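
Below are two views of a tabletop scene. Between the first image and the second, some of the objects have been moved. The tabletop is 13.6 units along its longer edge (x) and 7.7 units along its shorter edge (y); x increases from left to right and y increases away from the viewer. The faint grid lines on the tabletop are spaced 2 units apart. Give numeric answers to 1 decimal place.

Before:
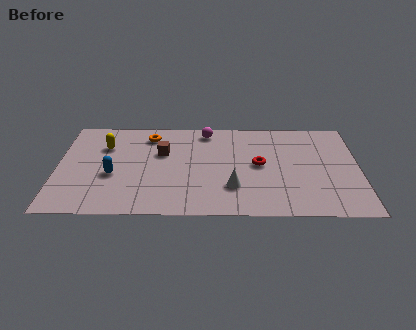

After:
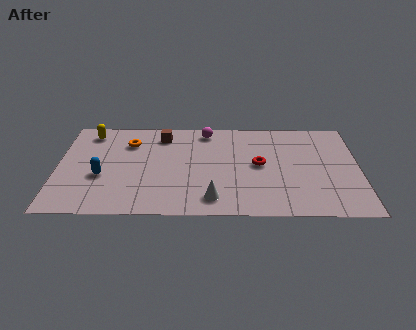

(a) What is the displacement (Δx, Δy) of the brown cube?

(0.0, 1.4)

The brown cube was at about (4.7, 4.9) and moved to about (4.7, 6.3).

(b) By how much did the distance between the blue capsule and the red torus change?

+0.5

They were about 6.7 units apart before and 7.2 after — 0.5 units further apart.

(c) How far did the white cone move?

1.3

The white cone was near (7.9, 2.2) before and (7.0, 1.3) after, so it travelled √(0.9² + 0.9²) ≈ 1.3 units.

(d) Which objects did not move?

the red torus and the magenta sphere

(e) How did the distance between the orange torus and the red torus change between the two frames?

+0.6

The distance was about 5.5 in the first image and 6.1 in the second, so they moved 0.6 units further apart.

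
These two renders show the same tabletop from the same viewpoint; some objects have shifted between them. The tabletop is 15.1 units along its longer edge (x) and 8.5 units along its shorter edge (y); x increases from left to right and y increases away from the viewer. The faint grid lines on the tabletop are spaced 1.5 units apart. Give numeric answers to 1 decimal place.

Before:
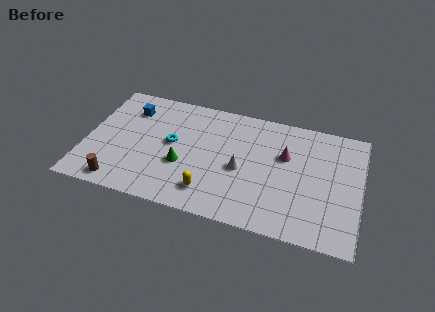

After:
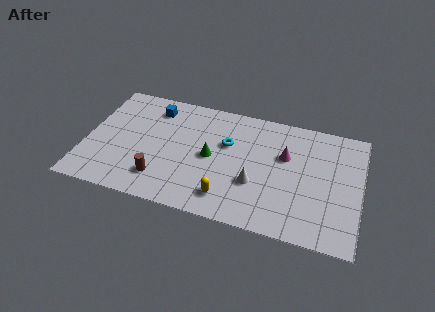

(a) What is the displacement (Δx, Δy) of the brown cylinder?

(2.2, 0.9)

The brown cylinder was at about (2.1, 1.0) and moved to about (4.3, 1.9).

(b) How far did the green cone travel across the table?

1.8

The green cone moved from about (5.4, 3.2) to (6.9, 4.2), a distance of √(1.5² + 1.0²) ≈ 1.8.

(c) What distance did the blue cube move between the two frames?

1.4

The blue cube moved from about (2.2, 6.5) to (3.5, 6.9), a distance of √(1.3² + 0.4²) ≈ 1.4.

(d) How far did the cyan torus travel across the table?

3.1

From (4.7, 4.6) to (7.7, 5.4), the cyan torus covered √(3.0² + 0.8²) ≈ 3.1 units.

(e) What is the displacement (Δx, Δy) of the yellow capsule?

(1.0, -0.1)

The yellow capsule started near (7.0, 1.7) and ended near (8.0, 1.6).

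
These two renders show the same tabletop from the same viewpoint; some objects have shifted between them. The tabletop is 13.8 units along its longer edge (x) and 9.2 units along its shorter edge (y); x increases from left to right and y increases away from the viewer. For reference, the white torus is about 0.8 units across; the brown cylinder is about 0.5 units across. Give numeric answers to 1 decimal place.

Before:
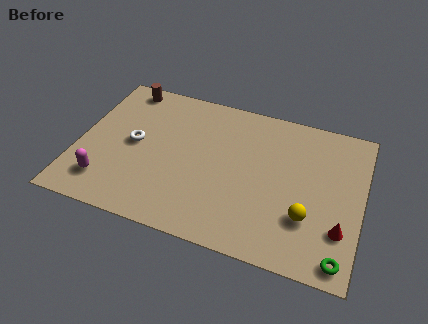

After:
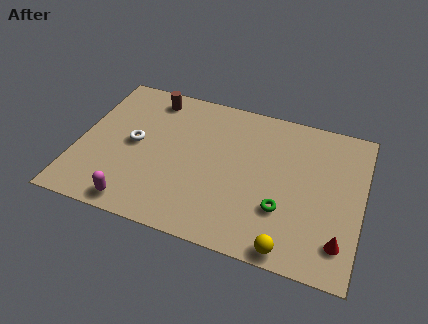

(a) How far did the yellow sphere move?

2.1

The yellow sphere moved from about (11.3, 2.8) to (10.6, 0.8), a distance of √(0.7² + 2.0²) ≈ 2.1.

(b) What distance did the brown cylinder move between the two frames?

1.4

The brown cylinder was near (1.8, 8.2) before and (3.2, 7.9) after, so it travelled √(1.4² + 0.3²) ≈ 1.4 units.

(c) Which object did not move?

the white torus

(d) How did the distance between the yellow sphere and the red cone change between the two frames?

+0.9

They were about 1.6 units apart before and 2.5 after — 0.9 units further apart.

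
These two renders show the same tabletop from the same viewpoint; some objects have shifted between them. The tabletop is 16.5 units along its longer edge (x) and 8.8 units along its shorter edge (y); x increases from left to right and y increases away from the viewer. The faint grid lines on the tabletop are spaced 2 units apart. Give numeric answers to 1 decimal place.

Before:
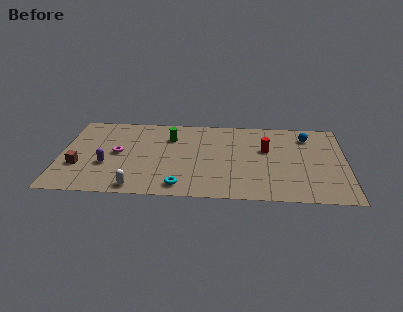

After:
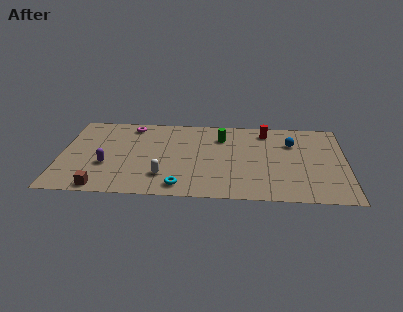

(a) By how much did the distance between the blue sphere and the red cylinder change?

-1.0

They were about 2.9 units apart before and 1.9 after — 1.0 units closer together.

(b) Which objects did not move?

the cyan torus and the purple capsule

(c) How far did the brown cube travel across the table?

2.6

The brown cube moved from about (1.1, 3.0) to (2.5, 0.8), a distance of √(1.4² + 2.2²) ≈ 2.6.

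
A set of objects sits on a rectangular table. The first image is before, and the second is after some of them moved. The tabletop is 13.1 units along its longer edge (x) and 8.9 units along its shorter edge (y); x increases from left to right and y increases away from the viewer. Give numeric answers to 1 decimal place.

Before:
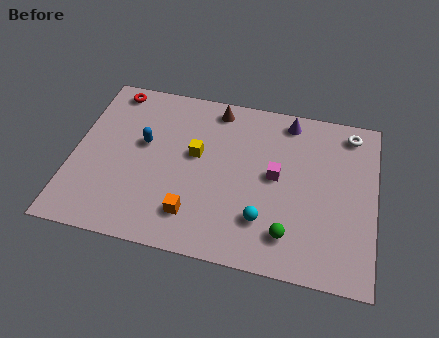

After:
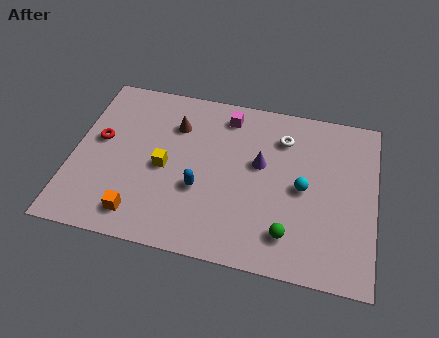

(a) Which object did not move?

the green sphere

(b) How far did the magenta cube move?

3.6

From (8.8, 4.7) to (6.5, 7.5), the magenta cube covered √(2.3² + 2.8²) ≈ 3.6 units.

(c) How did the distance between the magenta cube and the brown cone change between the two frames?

-1.8

Before: roughly 4.2 units apart; after: 2.4. That's 1.8 units closer together.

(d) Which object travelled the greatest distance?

the magenta cube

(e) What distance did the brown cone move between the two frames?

2.1

The brown cone moved from about (6.0, 7.8) to (4.3, 6.5), a distance of √(1.7² + 1.3²) ≈ 2.1.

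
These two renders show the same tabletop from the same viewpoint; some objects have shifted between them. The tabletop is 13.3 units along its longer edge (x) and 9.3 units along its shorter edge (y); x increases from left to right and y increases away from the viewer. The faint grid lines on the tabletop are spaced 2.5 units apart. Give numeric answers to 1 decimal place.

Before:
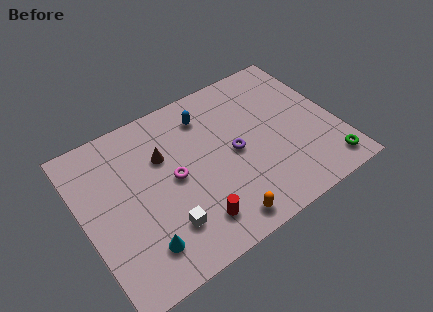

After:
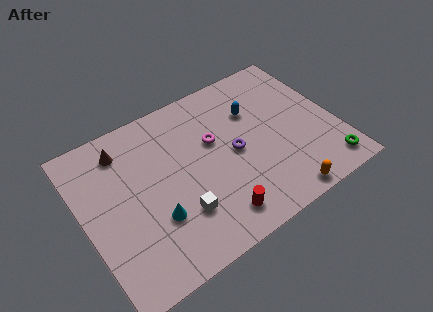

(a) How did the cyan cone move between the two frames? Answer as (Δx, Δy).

(0.9, 1.1)

The cyan cone was at about (2.5, 1.9) and moved to about (3.4, 3.0).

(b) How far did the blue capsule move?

2.6

From (6.9, 7.4) to (9.3, 6.4), the blue capsule covered √(2.4² + 1.0²) ≈ 2.6 units.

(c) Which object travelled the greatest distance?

the orange capsule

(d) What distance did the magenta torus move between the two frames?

2.5

The magenta torus moved from about (4.7, 4.7) to (7.0, 5.7), a distance of √(2.3² + 1.0²) ≈ 2.5.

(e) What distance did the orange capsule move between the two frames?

3.2

The orange capsule was near (6.5, 1.1) before and (9.7, 0.8) after, so it travelled √(3.2² + 0.3²) ≈ 3.2 units.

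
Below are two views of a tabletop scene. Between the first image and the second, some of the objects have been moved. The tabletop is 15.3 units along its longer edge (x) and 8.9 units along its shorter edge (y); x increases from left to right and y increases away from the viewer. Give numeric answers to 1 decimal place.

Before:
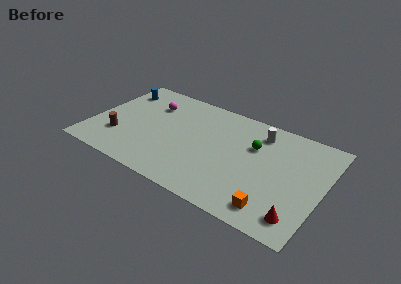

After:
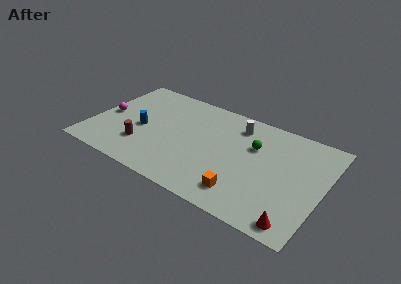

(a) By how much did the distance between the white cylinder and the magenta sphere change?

+1.6

The distance was about 7.3 in the first image and 8.9 in the second, so they moved 1.6 units further apart.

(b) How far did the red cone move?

0.5

The red cone moved from about (14.1, 1.5) to (14.0, 1.0), a distance of √(0.1² + 0.5²) ≈ 0.5.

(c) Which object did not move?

the green sphere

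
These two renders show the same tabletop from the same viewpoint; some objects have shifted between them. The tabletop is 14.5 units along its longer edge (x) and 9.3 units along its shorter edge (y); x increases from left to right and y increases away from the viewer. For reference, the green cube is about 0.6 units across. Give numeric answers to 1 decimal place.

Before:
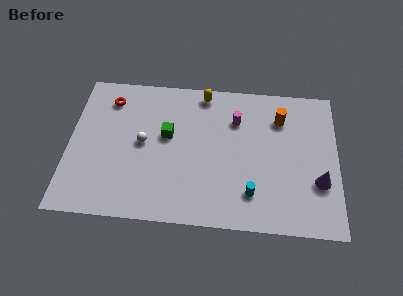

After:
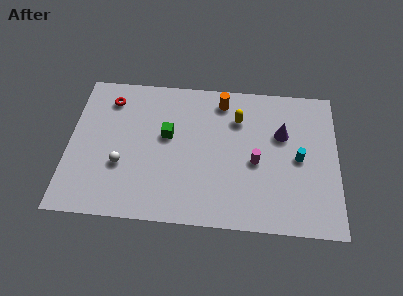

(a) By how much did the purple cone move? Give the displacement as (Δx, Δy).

(-2.0, 2.9)

From the two frames, the purple cone sits at roughly (13.5, 3.1) before and (11.5, 6.0) after.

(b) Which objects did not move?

the green cube and the red torus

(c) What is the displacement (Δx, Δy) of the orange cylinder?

(-3.2, 0.9)

The orange cylinder started near (11.4, 7.0) and ended near (8.2, 7.9).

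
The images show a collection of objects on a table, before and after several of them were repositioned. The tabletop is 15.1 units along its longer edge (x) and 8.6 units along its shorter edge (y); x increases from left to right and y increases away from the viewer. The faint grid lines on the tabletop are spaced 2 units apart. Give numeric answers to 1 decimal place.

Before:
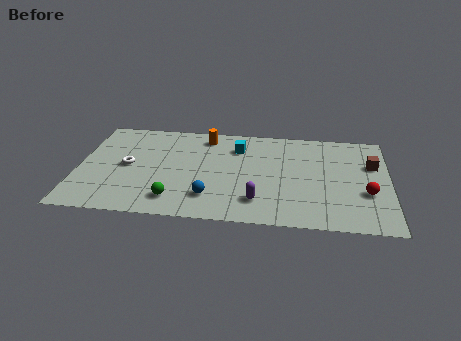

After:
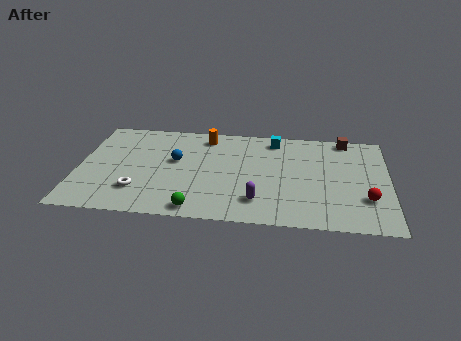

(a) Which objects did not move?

the orange cylinder and the purple capsule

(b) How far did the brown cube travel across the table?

2.6

The brown cube moved from about (14.3, 5.6) to (13.0, 7.8), a distance of √(1.3² + 2.2²) ≈ 2.6.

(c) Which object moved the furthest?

the blue sphere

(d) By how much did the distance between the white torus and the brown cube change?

-0.5

They were about 12.0 units apart before and 11.5 after — 0.5 units closer together.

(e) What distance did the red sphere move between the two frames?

0.5

The red sphere was near (14.0, 3.1) before and (14.0, 2.6) after, so it travelled √(0.0² + 0.5²) ≈ 0.5 units.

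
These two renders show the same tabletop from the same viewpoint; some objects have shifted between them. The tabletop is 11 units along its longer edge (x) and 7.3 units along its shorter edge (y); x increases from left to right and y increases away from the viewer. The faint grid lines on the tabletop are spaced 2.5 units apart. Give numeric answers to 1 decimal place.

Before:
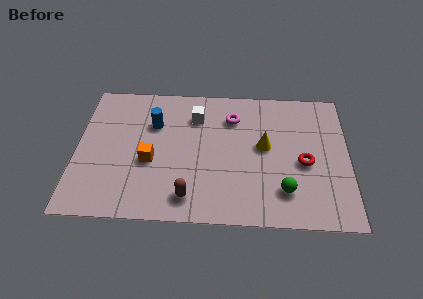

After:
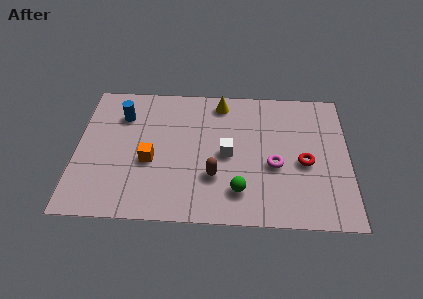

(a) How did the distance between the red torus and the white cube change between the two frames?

-1.9

They were about 5.0 units apart before and 3.1 after — 1.9 units closer together.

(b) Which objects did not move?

the orange cube and the red torus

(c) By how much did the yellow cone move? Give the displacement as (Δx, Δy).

(-1.8, 2.3)

From the two frames, the yellow cone sits at roughly (7.6, 4.0) before and (5.8, 6.3) after.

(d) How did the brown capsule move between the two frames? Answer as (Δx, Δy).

(1.0, 1.1)

The brown capsule was at about (4.6, 1.2) and moved to about (5.6, 2.3).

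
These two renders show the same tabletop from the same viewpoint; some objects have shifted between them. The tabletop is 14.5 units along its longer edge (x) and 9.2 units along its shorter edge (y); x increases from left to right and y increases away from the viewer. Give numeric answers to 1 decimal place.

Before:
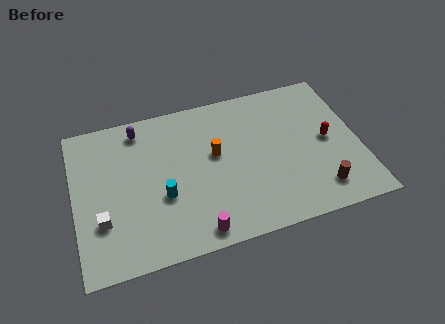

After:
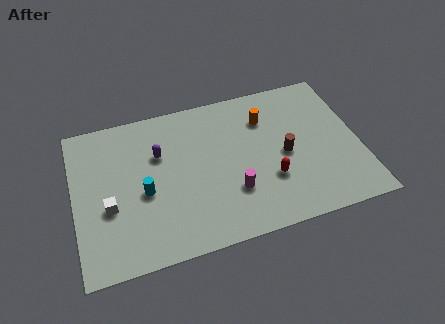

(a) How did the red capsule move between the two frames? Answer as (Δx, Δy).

(-3.1, -1.6)

The red capsule was at about (12.9, 4.6) and moved to about (9.8, 3.0).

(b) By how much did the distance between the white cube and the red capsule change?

-3.6

Before: roughly 11.7 units apart; after: 8.1. That's 3.6 units closer together.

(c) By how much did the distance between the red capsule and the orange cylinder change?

-1.9

The distance was about 5.7 in the first image and 3.8 in the second, so they moved 1.9 units closer together.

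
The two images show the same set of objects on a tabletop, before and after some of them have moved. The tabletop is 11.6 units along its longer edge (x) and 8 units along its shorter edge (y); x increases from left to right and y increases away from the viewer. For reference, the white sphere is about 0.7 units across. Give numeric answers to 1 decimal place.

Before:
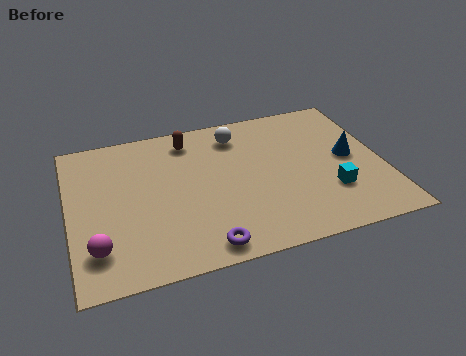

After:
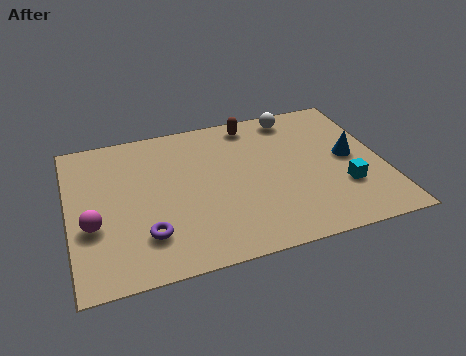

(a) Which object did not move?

the blue cone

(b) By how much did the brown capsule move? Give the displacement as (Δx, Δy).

(2.4, 0.3)

The brown capsule was at about (4.6, 6.7) and moved to about (7.0, 7.0).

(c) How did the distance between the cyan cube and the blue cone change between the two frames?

-0.3

Before: roughly 1.9 units apart; after: 1.6. That's 0.3 units closer together.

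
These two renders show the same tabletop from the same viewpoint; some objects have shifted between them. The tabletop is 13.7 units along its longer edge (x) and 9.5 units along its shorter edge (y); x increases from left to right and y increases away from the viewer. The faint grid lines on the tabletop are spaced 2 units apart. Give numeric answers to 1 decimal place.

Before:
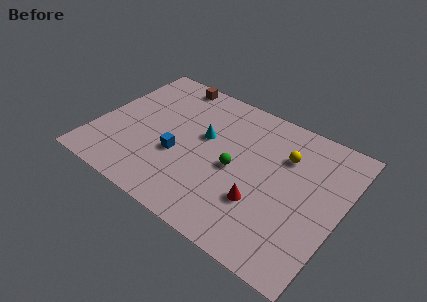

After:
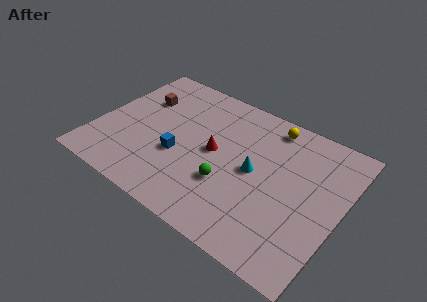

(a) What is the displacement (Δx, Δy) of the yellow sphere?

(-1.1, 1.6)

The yellow sphere started near (10.3, 6.7) and ended near (9.2, 8.3).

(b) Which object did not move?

the blue cube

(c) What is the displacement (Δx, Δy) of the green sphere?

(-0.2, -1.2)

The green sphere was at about (7.9, 4.4) and moved to about (7.7, 3.2).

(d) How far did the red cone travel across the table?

3.6

The red cone was near (9.6, 3.0) before and (6.6, 4.9) after, so it travelled √(3.0² + 1.9²) ≈ 3.6 units.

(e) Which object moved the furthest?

the red cone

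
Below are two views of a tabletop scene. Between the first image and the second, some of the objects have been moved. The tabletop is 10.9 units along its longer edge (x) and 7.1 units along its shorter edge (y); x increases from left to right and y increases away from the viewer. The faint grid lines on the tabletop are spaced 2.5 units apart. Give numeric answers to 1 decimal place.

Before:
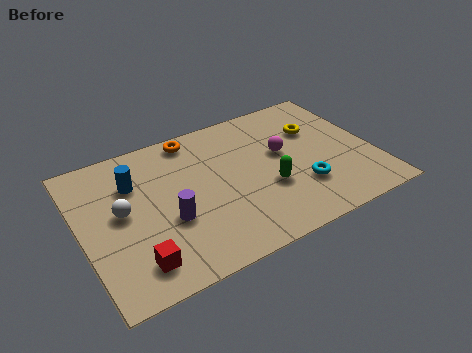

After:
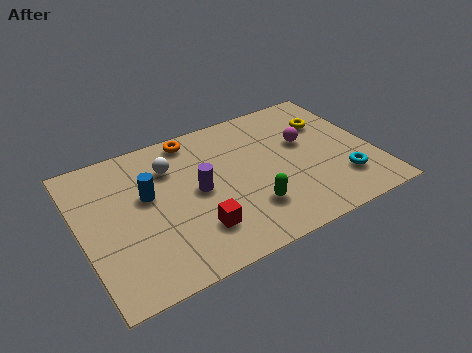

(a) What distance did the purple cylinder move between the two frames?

1.5

The purple cylinder moved from about (3.1, 2.7) to (4.3, 3.6), a distance of √(1.2² + 0.9²) ≈ 1.5.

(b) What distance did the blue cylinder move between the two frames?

0.9

The blue cylinder moved from about (2.1, 5.0) to (2.5, 4.2), a distance of √(0.4² + 0.8²) ≈ 0.9.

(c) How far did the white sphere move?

2.4

From (1.5, 3.8) to (3.5, 5.2), the white sphere covered √(2.0² + 1.4²) ≈ 2.4 units.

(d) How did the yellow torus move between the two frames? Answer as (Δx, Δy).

(0.5, 0.2)

The yellow torus was at about (9.0, 4.8) and moved to about (9.5, 5.0).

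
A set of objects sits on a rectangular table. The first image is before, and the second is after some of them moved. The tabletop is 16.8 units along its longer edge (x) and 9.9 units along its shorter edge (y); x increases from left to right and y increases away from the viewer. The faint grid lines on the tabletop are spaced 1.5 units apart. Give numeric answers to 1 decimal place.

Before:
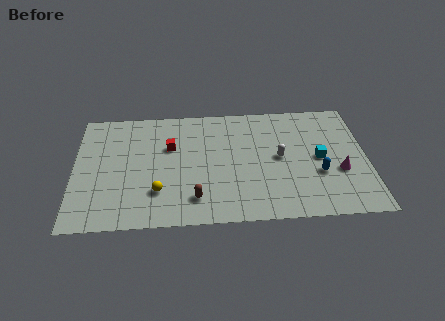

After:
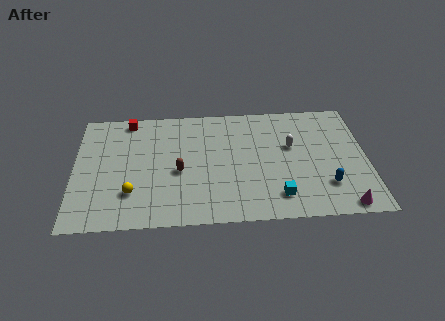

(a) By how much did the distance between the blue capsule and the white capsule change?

+1.2

They were about 2.7 units apart before and 3.9 after — 1.2 units further apart.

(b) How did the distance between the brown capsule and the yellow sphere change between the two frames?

+0.9

They were about 2.2 units apart before and 3.1 after — 0.9 units further apart.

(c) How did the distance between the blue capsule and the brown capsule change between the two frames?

+1.3

The distance was about 7.3 in the first image and 8.6 in the second, so they moved 1.3 units further apart.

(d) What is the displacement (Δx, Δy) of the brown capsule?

(-0.9, 2.3)

From the two frames, the brown capsule sits at roughly (6.9, 2.0) before and (6.0, 4.3) after.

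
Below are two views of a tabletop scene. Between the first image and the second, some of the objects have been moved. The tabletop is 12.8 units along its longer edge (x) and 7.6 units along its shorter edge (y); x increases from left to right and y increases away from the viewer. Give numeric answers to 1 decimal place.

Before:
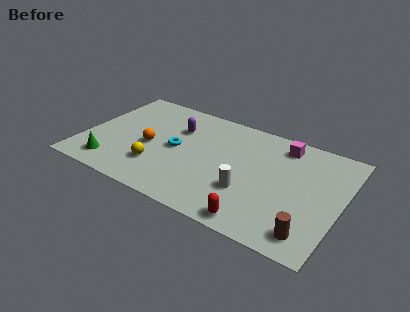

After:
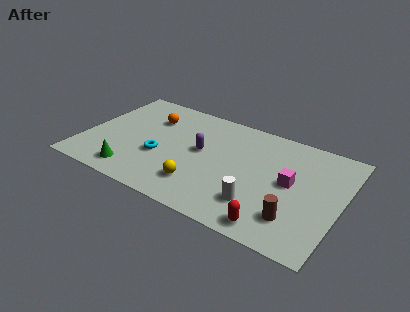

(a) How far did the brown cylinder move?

1.0

The brown cylinder was near (11.6, 1.2) before and (10.8, 1.8) after, so it travelled √(0.8² + 0.6²) ≈ 1.0 units.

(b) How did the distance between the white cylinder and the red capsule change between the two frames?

-0.5

They were about 1.8 units apart before and 1.3 after — 0.5 units closer together.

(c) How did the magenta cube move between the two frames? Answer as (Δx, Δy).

(0.7, -2.4)

The magenta cube started near (9.6, 6.4) and ended near (10.3, 4.0).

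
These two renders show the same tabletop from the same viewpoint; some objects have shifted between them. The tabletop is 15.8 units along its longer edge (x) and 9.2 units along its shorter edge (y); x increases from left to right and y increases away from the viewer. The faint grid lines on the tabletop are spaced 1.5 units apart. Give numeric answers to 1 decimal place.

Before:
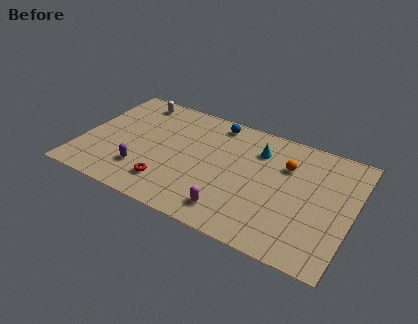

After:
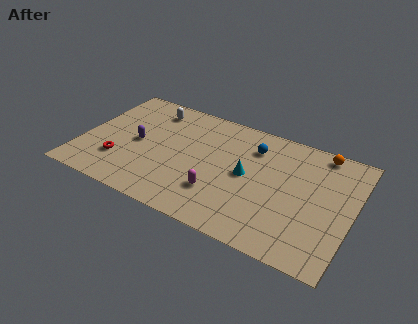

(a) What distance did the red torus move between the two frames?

3.1

From (5.4, 2.0) to (2.4, 2.6), the red torus covered √(3.0² + 0.6²) ≈ 3.1 units.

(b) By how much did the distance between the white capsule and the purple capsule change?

-2.6

The distance was about 5.7 in the first image and 3.1 in the second, so they moved 2.6 units closer together.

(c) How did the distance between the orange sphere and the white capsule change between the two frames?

+0.6

Before: roughly 9.4 units apart; after: 10.0. That's 0.6 units further apart.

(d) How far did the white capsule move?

1.2

The white capsule moved from about (2.5, 8.0) to (3.6, 7.6), a distance of √(1.1² + 0.4²) ≈ 1.2.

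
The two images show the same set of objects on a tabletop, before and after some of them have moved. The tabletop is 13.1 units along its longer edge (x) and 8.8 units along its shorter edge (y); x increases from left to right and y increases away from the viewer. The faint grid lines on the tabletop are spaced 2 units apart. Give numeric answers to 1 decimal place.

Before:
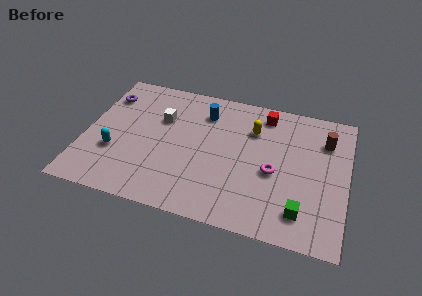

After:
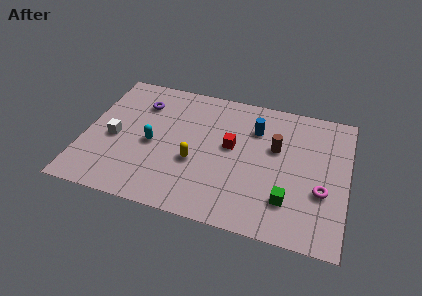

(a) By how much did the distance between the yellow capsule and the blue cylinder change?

+1.6

They were about 2.5 units apart before and 4.1 after — 1.6 units further apart.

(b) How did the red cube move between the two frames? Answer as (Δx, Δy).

(-1.5, -2.6)

From the two frames, the red cube sits at roughly (8.8, 7.5) before and (7.3, 4.9) after.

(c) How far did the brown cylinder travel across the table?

2.6

From (11.9, 6.5) to (9.5, 5.4), the brown cylinder covered √(2.4² + 1.1²) ≈ 2.6 units.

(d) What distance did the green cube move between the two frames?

0.9

The green cube moved from about (11.0, 1.7) to (10.3, 2.2), a distance of √(0.7² + 0.5²) ≈ 0.9.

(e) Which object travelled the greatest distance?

the yellow capsule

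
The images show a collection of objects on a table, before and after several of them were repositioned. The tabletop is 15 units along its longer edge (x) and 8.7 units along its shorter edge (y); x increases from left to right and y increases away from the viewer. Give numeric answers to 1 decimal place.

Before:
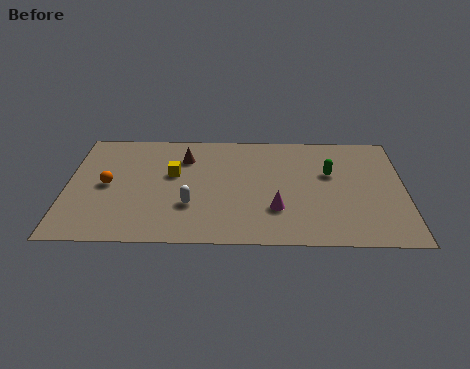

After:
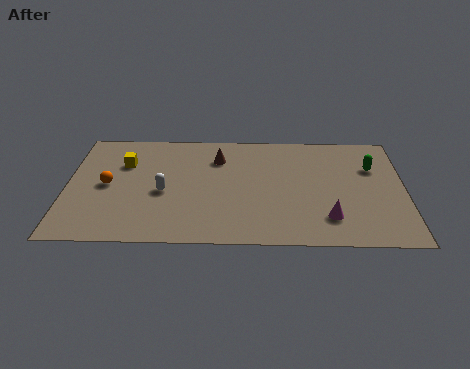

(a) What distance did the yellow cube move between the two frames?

2.3

From (4.7, 5.2) to (2.5, 6.0), the yellow cube covered √(2.2² + 0.8²) ≈ 2.3 units.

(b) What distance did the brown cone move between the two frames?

1.5

The brown cone moved from about (5.2, 6.5) to (6.7, 6.5), a distance of √(1.5² + 0.0²) ≈ 1.5.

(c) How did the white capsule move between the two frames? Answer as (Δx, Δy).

(-1.2, 1.0)

The white capsule was at about (5.5, 2.8) and moved to about (4.3, 3.8).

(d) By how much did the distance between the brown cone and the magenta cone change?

+1.0

Before: roughly 5.7 units apart; after: 6.7. That's 1.0 units further apart.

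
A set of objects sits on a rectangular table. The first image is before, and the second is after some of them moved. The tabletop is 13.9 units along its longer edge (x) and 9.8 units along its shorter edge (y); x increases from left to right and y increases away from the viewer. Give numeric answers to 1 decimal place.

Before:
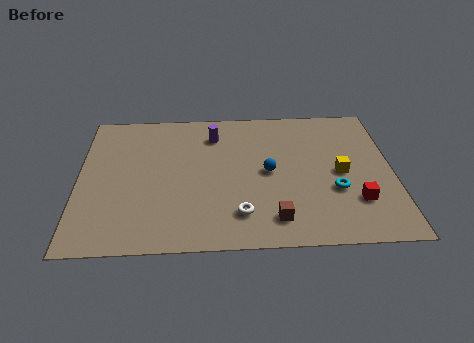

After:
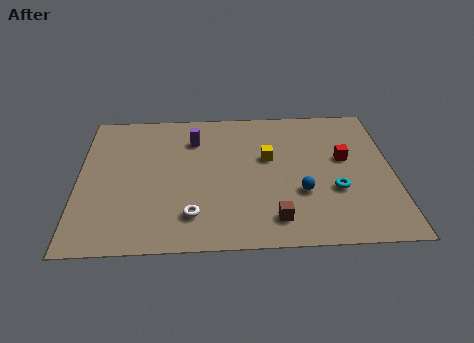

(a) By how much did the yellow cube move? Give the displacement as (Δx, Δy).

(-3.2, 1.2)

The yellow cube started near (11.6, 4.7) and ended near (8.4, 5.9).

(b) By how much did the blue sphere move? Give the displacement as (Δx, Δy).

(1.4, -1.5)

From the two frames, the blue sphere sits at roughly (8.4, 4.9) before and (9.8, 3.4) after.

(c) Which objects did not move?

the brown cube and the cyan torus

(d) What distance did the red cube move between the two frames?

3.0

The red cube moved from about (12.2, 2.7) to (11.8, 5.7), a distance of √(0.4² + 3.0²) ≈ 3.0.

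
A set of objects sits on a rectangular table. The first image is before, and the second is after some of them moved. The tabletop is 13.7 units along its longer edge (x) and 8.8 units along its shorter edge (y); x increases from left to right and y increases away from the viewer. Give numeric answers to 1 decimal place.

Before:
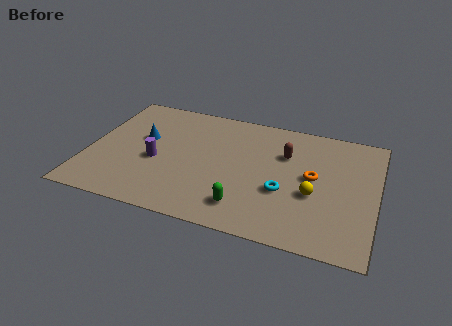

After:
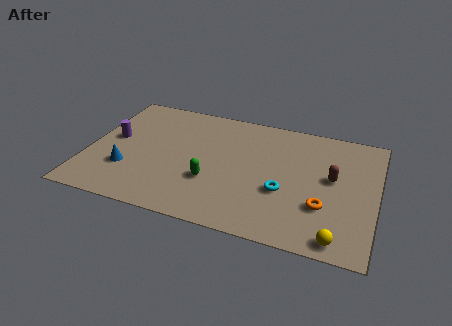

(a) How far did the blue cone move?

2.5

The blue cone moved from about (2.5, 5.2) to (2.0, 2.7), a distance of √(0.5² + 2.5²) ≈ 2.5.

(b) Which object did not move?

the cyan torus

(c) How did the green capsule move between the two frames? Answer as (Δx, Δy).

(-1.7, 1.3)

The green capsule was at about (7.7, 1.7) and moved to about (6.0, 3.0).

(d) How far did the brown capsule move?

2.5

The brown capsule was near (9.3, 6.0) before and (11.6, 4.9) after, so it travelled √(2.3² + 1.1²) ≈ 2.5 units.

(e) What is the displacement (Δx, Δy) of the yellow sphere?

(1.3, -2.6)

From the two frames, the yellow sphere sits at roughly (10.8, 3.5) before and (12.1, 0.9) after.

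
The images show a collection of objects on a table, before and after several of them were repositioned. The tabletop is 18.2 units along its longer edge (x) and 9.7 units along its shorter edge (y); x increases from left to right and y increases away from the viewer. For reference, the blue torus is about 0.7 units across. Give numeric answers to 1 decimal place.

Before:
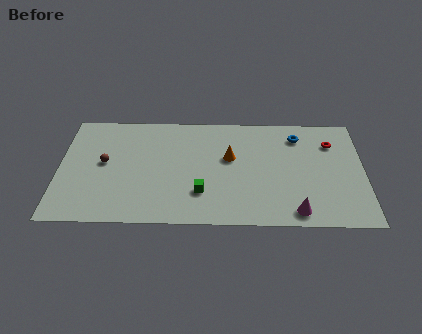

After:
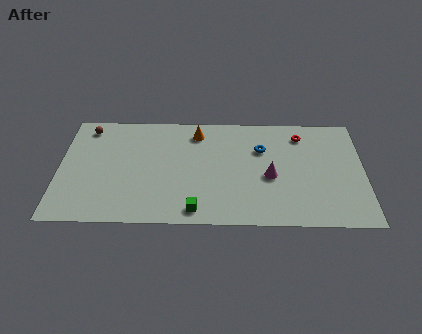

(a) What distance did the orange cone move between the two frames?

3.0

The orange cone moved from about (10.2, 5.8) to (8.2, 8.0), a distance of √(2.0² + 2.2²) ≈ 3.0.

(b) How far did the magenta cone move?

3.4

From (14.1, 1.2) to (12.6, 4.2), the magenta cone covered √(1.5² + 3.0²) ≈ 3.4 units.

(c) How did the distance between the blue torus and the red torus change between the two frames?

+0.6

They were about 2.1 units apart before and 2.7 after — 0.6 units further apart.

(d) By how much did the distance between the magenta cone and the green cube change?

-0.5

Before: roughly 5.8 units apart; after: 5.3. That's 0.5 units closer together.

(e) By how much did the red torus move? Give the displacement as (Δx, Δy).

(-1.8, 0.7)

The red torus was at about (16.3, 7.2) and moved to about (14.5, 7.9).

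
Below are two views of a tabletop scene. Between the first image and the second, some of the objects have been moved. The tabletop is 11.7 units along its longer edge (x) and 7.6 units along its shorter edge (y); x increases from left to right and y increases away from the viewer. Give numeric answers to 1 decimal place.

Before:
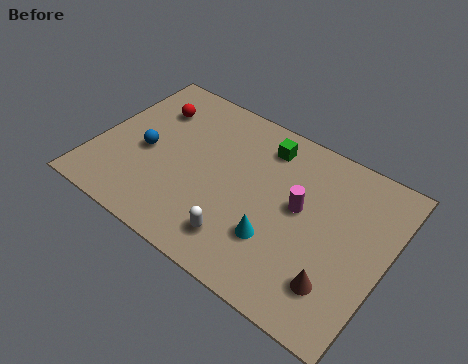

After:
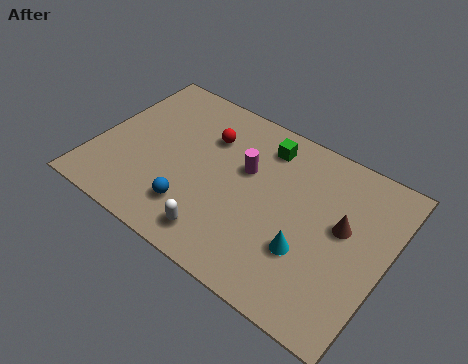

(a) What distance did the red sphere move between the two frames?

2.4

The red sphere moved from about (1.8, 5.6) to (4.2, 5.4), a distance of √(2.4² + 0.2²) ≈ 2.4.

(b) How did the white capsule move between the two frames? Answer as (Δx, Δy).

(-0.8, -0.3)

From the two frames, the white capsule sits at roughly (6.3, 1.5) before and (5.5, 1.2) after.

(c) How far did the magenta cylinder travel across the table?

2.4

From (8.2, 4.2) to (5.9, 4.7), the magenta cylinder covered √(2.3² + 0.5²) ≈ 2.4 units.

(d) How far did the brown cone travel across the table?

2.5

The brown cone was near (10.1, 1.8) before and (9.9, 4.3) after, so it travelled √(0.2² + 2.5²) ≈ 2.5 units.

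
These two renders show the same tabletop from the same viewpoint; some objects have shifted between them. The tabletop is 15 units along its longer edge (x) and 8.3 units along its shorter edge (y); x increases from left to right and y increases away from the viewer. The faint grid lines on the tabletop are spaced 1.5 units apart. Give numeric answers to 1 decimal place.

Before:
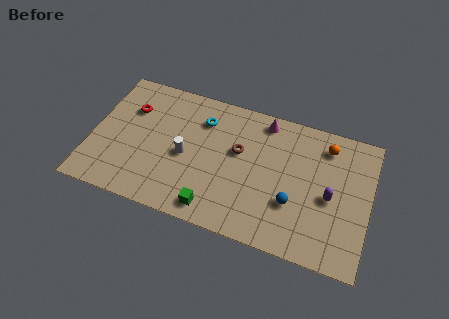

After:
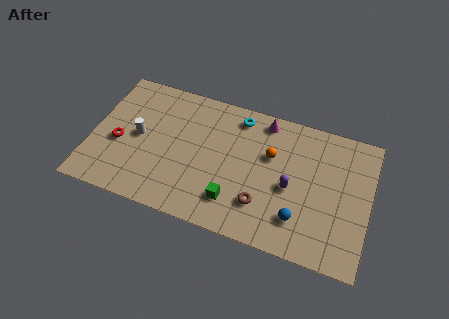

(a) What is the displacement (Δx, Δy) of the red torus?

(-0.4, -2.3)

From the two frames, the red torus sits at roughly (1.9, 5.8) before and (1.5, 3.5) after.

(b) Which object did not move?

the magenta cone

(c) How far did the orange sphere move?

3.3

The orange sphere moved from about (12.5, 6.8) to (9.6, 5.3), a distance of √(2.9² + 1.5²) ≈ 3.3.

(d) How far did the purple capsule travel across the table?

2.1

The purple capsule moved from about (12.9, 3.8) to (10.8, 3.7), a distance of √(2.1² + 0.1²) ≈ 2.1.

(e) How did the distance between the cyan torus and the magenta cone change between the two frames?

-2.0

Before: roughly 3.4 units apart; after: 1.4. That's 2.0 units closer together.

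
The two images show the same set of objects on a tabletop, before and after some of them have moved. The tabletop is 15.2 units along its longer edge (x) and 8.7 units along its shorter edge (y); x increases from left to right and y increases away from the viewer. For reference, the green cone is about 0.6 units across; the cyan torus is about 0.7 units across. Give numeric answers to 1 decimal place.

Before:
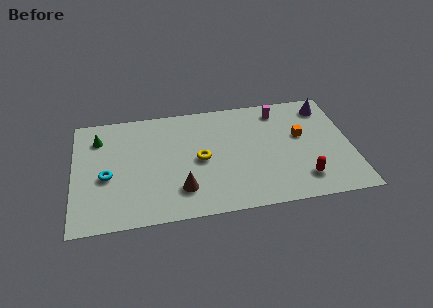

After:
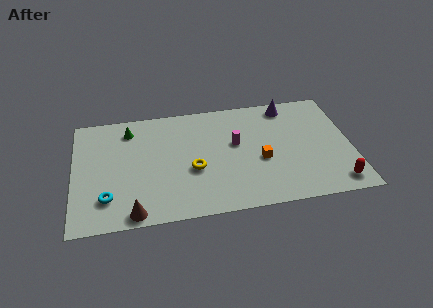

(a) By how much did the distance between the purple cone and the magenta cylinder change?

+1.3

Before: roughly 2.6 units apart; after: 3.9. That's 1.3 units further apart.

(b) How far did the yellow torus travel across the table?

0.8

The yellow torus moved from about (6.9, 4.2) to (6.5, 3.5), a distance of √(0.4² + 0.7²) ≈ 0.8.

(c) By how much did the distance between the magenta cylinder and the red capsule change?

+1.0

Before: roughly 5.6 units apart; after: 6.6. That's 1.0 units further apart.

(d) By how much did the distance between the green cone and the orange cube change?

-3.3

They were about 11.2 units apart before and 7.9 after — 3.3 units closer together.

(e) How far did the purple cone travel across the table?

2.1

From (14.0, 7.2) to (11.9, 7.6), the purple cone covered √(2.1² + 0.4²) ≈ 2.1 units.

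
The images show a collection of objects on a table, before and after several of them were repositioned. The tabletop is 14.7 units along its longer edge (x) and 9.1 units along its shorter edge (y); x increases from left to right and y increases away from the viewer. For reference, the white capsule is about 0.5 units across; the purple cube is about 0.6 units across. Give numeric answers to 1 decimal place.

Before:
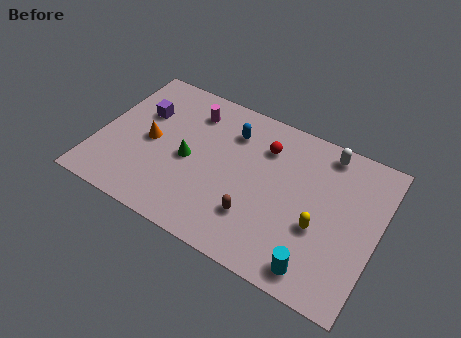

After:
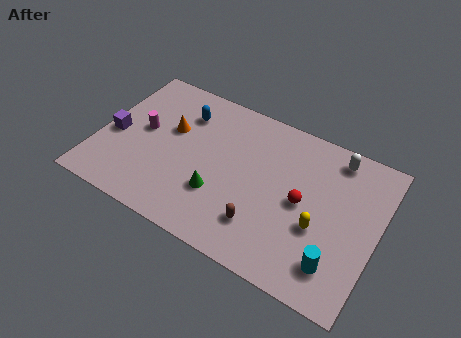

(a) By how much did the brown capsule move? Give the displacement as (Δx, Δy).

(0.4, -0.3)

The brown capsule was at about (8.6, 2.5) and moved to about (9.0, 2.2).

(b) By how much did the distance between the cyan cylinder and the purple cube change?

+1.2

They were about 11.1 units apart before and 12.3 after — 1.2 units further apart.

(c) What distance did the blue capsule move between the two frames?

2.6

The blue capsule was near (6.7, 6.9) before and (4.1, 6.9) after, so it travelled √(2.6² + 0.0²) ≈ 2.6 units.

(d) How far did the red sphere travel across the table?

3.3

From (8.5, 6.8) to (10.8, 4.5), the red sphere covered √(2.3² + 2.3²) ≈ 3.3 units.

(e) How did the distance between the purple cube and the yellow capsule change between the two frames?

+0.9

They were about 10.1 units apart before and 11.0 after — 0.9 units further apart.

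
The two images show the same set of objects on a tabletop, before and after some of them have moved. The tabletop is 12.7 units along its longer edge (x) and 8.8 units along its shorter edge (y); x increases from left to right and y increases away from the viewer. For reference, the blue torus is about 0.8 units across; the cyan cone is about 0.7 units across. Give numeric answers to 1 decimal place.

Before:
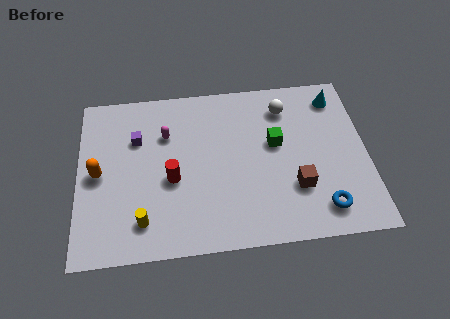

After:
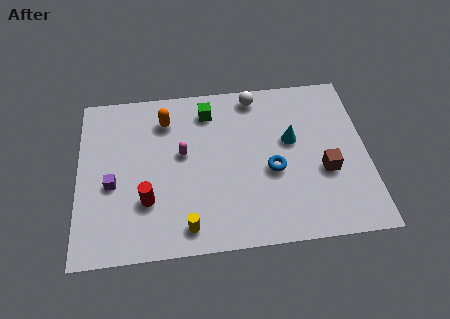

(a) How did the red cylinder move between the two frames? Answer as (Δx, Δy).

(-1.1, -1.0)

From the two frames, the red cylinder sits at roughly (4.1, 3.7) before and (3.0, 2.7) after.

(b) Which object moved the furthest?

the orange capsule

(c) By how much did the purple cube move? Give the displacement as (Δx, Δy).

(-1.1, -2.3)

The purple cube started near (2.6, 6.0) and ended near (1.5, 3.7).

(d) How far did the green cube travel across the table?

3.6

From (8.7, 5.1) to (5.8, 7.2), the green cube covered √(2.9² + 2.1²) ≈ 3.6 units.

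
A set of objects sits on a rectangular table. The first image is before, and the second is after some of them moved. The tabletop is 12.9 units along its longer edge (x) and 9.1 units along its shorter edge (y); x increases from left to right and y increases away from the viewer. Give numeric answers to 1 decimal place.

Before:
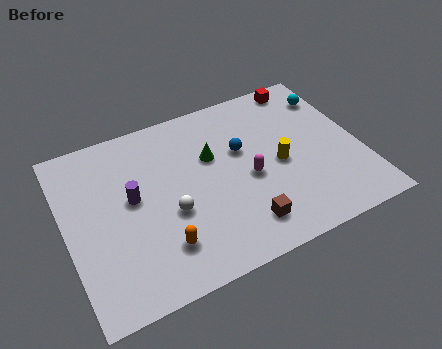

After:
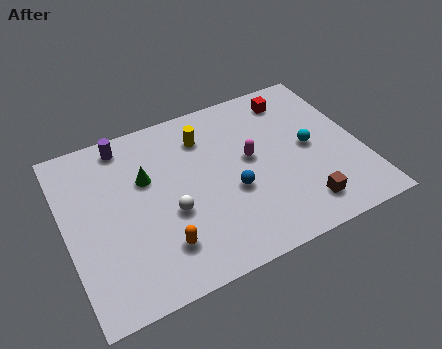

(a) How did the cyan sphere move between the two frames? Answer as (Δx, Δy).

(-1.4, -2.5)

The cyan sphere started near (12.1, 7.1) and ended near (10.7, 4.6).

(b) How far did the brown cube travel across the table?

2.6

The brown cube moved from about (7.3, 1.7) to (9.9, 1.6), a distance of √(2.6² + 0.1²) ≈ 2.6.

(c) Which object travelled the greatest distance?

the yellow cylinder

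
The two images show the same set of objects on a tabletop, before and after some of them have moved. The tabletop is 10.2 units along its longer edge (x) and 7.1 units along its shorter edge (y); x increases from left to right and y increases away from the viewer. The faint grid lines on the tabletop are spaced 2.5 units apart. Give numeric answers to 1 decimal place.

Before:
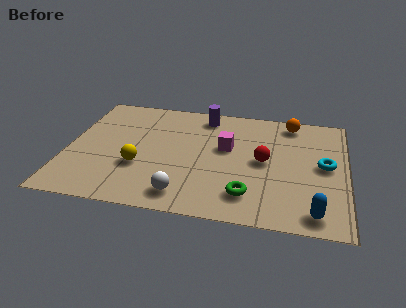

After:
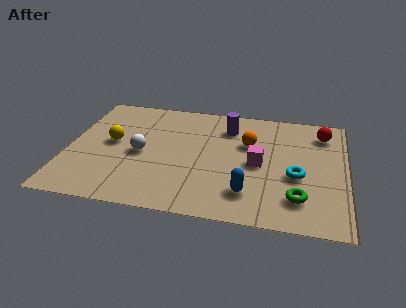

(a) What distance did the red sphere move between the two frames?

3.0

The red sphere moved from about (7.2, 3.6) to (9.3, 5.7), a distance of √(2.1² + 2.1²) ≈ 3.0.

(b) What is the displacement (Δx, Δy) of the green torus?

(1.8, 0.1)

The green torus was at about (6.7, 1.5) and moved to about (8.5, 1.6).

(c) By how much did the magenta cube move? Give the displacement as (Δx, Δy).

(1.2, -0.8)

The magenta cube was at about (5.8, 4.2) and moved to about (7.0, 3.4).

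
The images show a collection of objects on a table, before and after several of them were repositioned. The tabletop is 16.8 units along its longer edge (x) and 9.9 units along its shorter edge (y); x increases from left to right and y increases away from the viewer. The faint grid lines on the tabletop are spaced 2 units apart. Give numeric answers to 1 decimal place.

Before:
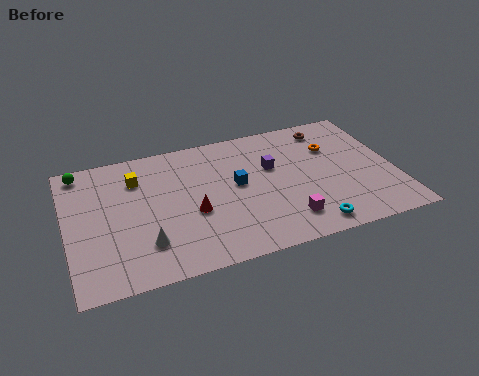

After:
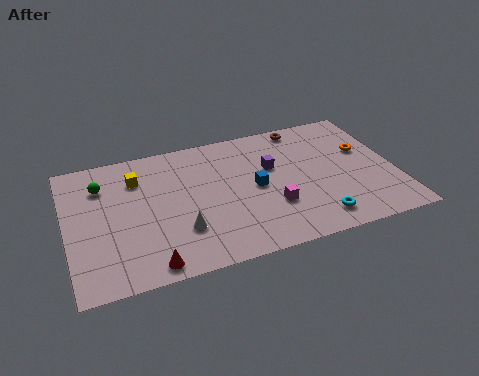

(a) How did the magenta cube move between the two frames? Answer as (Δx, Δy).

(-0.6, 1.2)

The magenta cube was at about (10.9, 2.0) and moved to about (10.3, 3.2).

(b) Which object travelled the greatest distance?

the red cone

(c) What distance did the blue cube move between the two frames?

1.0

The blue cube was near (8.7, 5.4) before and (9.6, 4.9) after, so it travelled √(0.9² + 0.5²) ≈ 1.0 units.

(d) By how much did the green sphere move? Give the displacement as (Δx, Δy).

(1.0, -1.4)

From the two frames, the green sphere sits at roughly (0.9, 8.8) before and (1.9, 7.4) after.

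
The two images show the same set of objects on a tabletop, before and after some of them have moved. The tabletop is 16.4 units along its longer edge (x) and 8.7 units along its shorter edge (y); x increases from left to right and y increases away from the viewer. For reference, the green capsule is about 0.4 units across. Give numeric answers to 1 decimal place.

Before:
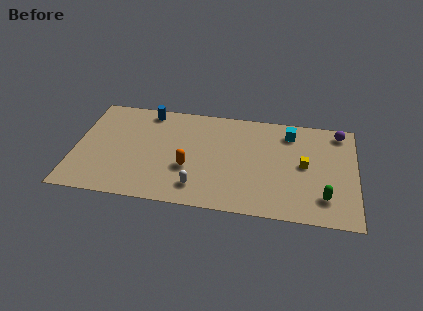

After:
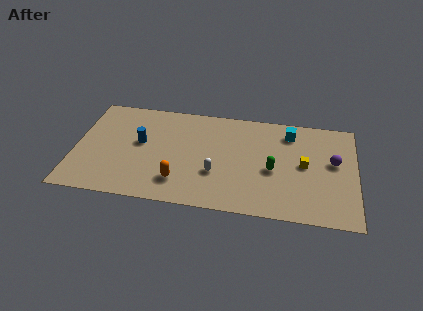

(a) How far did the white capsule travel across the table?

1.6

The white capsule moved from about (7.3, 1.7) to (8.3, 3.0), a distance of √(1.0² + 1.3²) ≈ 1.6.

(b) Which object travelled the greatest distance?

the green capsule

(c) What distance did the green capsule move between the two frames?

3.5

From (14.6, 2.0) to (11.6, 3.8), the green capsule covered √(3.0² + 1.8²) ≈ 3.5 units.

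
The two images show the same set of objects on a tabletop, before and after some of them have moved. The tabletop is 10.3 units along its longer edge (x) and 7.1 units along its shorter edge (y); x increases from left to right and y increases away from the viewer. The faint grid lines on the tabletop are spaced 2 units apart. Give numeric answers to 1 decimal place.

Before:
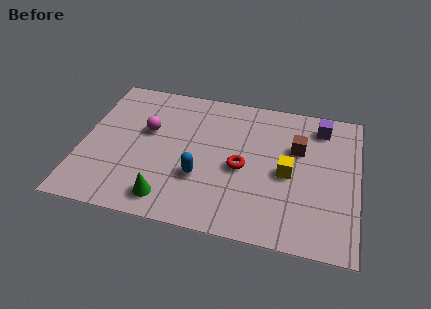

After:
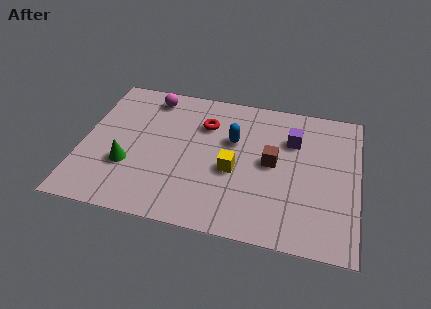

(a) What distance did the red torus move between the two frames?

2.4

The red torus was near (6.0, 3.2) before and (4.5, 5.1) after, so it travelled √(1.5² + 1.9²) ≈ 2.4 units.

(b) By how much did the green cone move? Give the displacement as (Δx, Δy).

(-1.6, 1.3)

The green cone started near (3.4, 1.1) and ended near (1.8, 2.4).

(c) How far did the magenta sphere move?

1.8

The magenta sphere was near (2.4, 4.3) before and (2.4, 6.1) after, so it travelled √(0.0² + 1.8²) ≈ 1.8 units.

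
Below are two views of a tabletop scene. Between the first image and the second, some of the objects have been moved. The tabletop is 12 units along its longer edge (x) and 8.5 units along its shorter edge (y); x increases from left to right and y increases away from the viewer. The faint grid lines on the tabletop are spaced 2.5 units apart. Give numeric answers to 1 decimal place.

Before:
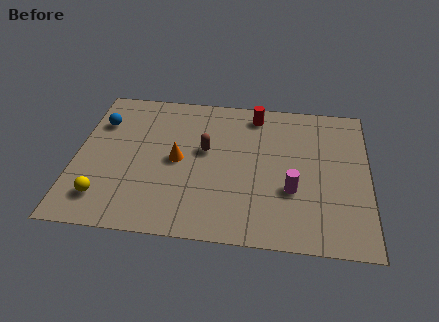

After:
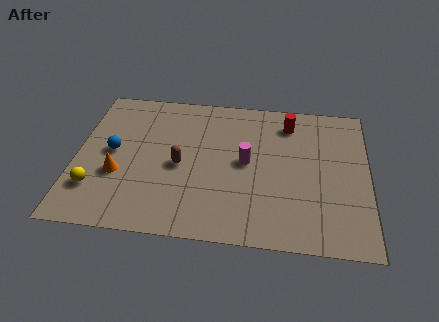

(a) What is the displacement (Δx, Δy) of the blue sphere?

(0.6, -1.7)

The blue sphere was at about (0.9, 6.1) and moved to about (1.5, 4.4).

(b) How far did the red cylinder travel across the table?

1.5

From (7.3, 7.3) to (8.7, 6.9), the red cylinder covered √(1.4² + 0.4²) ≈ 1.5 units.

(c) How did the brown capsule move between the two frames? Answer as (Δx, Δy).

(-1.0, -1.0)

From the two frames, the brown capsule sits at roughly (5.3, 4.9) before and (4.3, 3.9) after.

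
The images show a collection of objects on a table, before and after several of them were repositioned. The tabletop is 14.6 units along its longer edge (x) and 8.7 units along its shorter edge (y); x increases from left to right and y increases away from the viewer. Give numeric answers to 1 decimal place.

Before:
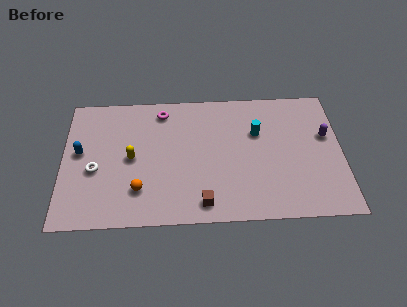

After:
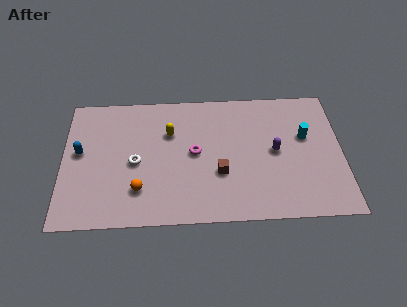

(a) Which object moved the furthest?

the magenta torus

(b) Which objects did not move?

the blue capsule and the orange sphere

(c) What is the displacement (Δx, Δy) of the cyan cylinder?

(2.5, -0.4)

The cyan cylinder was at about (10.2, 5.7) and moved to about (12.7, 5.3).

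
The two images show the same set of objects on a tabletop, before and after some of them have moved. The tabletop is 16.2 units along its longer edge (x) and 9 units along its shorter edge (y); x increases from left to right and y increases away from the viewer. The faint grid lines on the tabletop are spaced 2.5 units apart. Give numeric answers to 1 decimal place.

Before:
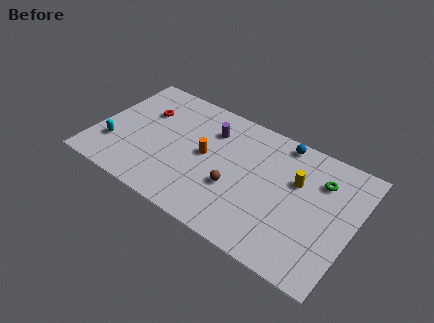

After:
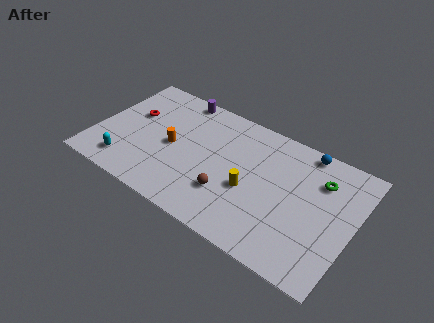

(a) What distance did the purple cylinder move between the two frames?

2.8

From (6.9, 6.7) to (4.5, 8.2), the purple cylinder covered √(2.4² + 1.5²) ≈ 2.8 units.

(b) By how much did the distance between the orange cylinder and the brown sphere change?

+1.7

The distance was about 2.5 in the first image and 4.2 in the second, so they moved 1.7 units further apart.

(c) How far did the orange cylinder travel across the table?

2.1

The orange cylinder was near (6.9, 4.7) before and (4.8, 4.3) after, so it travelled √(2.1² + 0.4²) ≈ 2.1 units.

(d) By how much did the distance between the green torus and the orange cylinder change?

+2.1

The distance was about 7.3 in the first image and 9.4 in the second, so they moved 2.1 units further apart.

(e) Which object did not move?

the green torus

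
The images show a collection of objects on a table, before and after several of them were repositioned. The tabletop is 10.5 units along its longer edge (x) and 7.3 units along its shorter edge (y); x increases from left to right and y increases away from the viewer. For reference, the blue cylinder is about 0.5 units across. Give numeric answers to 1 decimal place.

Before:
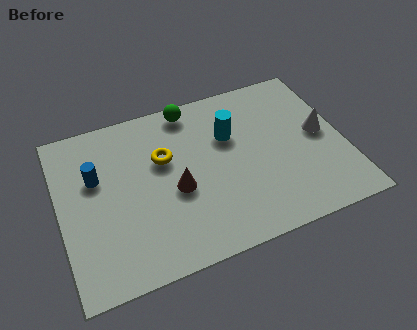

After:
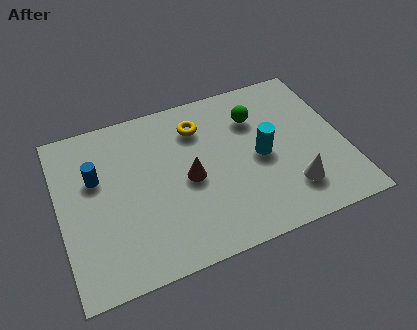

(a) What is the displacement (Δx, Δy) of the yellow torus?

(1.4, 1.0)

The yellow torus started near (3.9, 4.6) and ended near (5.3, 5.6).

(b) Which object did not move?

the blue cylinder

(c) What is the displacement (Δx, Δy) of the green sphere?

(2.3, -1.2)

The green sphere was at about (5.1, 6.5) and moved to about (7.4, 5.3).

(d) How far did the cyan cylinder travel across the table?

1.6

The cyan cylinder was near (6.4, 4.8) before and (7.4, 3.5) after, so it travelled √(1.0² + 1.3²) ≈ 1.6 units.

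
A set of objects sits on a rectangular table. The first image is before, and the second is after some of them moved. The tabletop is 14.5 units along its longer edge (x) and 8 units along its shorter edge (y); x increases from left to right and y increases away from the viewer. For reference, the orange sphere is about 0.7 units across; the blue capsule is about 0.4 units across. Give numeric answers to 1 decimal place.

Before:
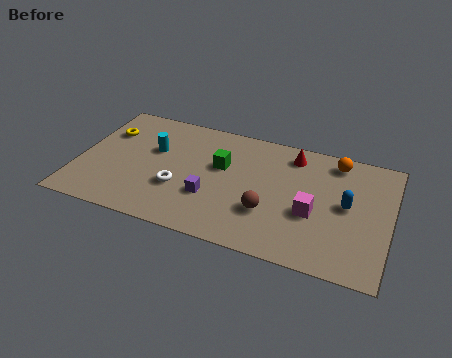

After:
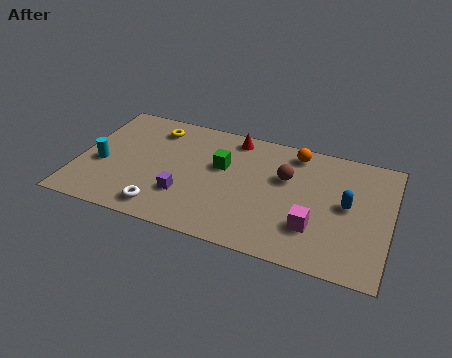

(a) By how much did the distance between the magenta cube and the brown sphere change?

+1.1

Before: roughly 2.1 units apart; after: 3.2. That's 1.1 units further apart.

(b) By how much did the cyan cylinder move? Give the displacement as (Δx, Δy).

(-2.3, -1.7)

The cyan cylinder was at about (3.4, 5.0) and moved to about (1.1, 3.3).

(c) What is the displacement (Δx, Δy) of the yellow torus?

(2.2, 0.9)

From the two frames, the yellow torus sits at roughly (1.1, 5.6) before and (3.3, 6.5) after.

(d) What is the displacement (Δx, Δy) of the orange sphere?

(-1.9, 0.0)

From the two frames, the orange sphere sits at roughly (11.8, 6.9) before and (9.9, 6.9) after.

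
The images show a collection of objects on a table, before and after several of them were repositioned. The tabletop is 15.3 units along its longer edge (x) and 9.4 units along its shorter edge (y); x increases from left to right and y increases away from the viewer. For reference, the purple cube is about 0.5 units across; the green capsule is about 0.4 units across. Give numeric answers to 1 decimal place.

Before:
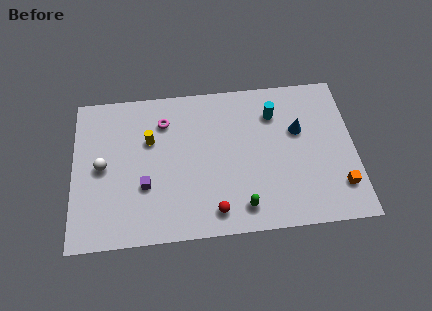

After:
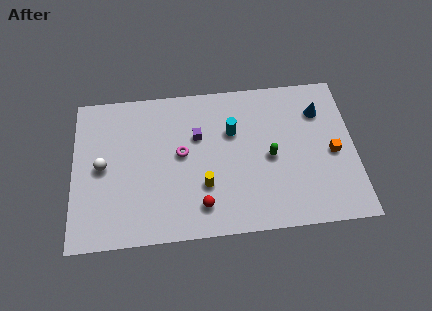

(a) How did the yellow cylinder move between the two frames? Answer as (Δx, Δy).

(2.9, -3.1)

The yellow cylinder was at about (4.2, 6.1) and moved to about (7.1, 3.0).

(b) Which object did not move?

the white sphere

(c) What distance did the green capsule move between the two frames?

3.3

From (9.1, 1.5) to (10.7, 4.4), the green capsule covered √(1.6² + 2.9²) ≈ 3.3 units.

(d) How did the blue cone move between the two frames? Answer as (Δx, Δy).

(1.2, 1.1)

From the two frames, the blue cone sits at roughly (12.3, 5.9) before and (13.5, 7.0) after.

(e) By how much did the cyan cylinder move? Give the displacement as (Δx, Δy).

(-2.3, -0.9)

The cyan cylinder was at about (11.0, 7.1) and moved to about (8.7, 6.2).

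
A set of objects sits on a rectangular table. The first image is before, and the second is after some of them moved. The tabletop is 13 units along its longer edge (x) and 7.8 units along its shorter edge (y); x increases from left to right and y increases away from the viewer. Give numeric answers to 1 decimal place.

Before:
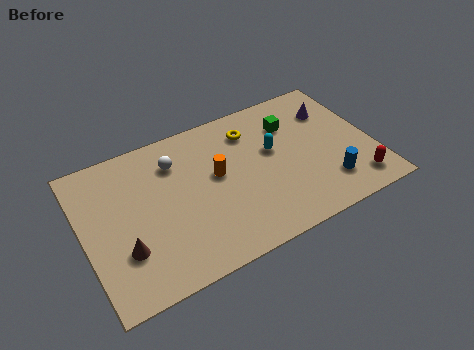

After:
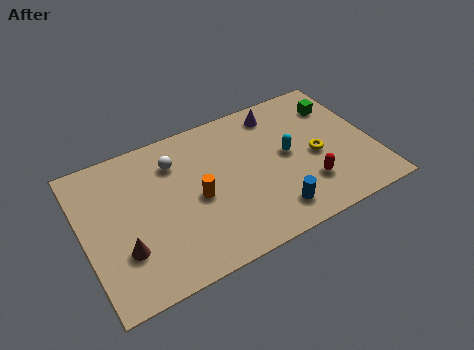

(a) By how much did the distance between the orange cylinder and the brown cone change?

-1.2

Before: roughly 4.8 units apart; after: 3.6. That's 1.2 units closer together.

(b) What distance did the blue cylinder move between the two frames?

2.6

The blue cylinder moved from about (10.7, 1.8) to (8.1, 1.4), a distance of √(2.6² + 0.4²) ≈ 2.6.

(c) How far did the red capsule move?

2.2

The red capsule moved from about (11.9, 1.3) to (9.8, 2.1), a distance of √(2.1² + 0.8²) ≈ 2.2.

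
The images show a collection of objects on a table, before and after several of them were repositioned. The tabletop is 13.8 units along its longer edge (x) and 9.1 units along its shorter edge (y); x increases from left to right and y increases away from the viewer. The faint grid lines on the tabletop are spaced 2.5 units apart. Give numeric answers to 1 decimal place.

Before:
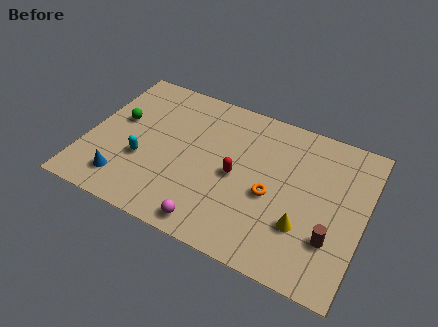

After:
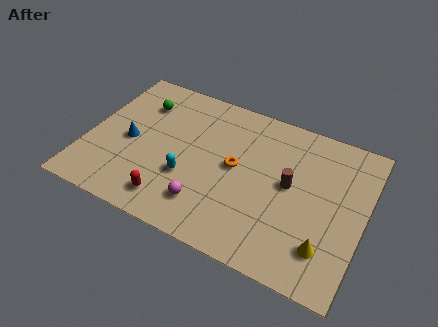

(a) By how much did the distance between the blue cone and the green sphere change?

-1.1

They were about 3.7 units apart before and 2.6 after — 1.1 units closer together.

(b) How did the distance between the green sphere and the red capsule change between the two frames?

-0.4

The distance was about 6.2 in the first image and 5.8 in the second, so they moved 0.4 units closer together.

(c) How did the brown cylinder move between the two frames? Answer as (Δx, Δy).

(-2.3, 2.2)

The brown cylinder started near (12.4, 2.7) and ended near (10.1, 4.9).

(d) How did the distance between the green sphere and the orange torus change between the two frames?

-2.5

Before: roughly 8.0 units apart; after: 5.5. That's 2.5 units closer together.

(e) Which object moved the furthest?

the red capsule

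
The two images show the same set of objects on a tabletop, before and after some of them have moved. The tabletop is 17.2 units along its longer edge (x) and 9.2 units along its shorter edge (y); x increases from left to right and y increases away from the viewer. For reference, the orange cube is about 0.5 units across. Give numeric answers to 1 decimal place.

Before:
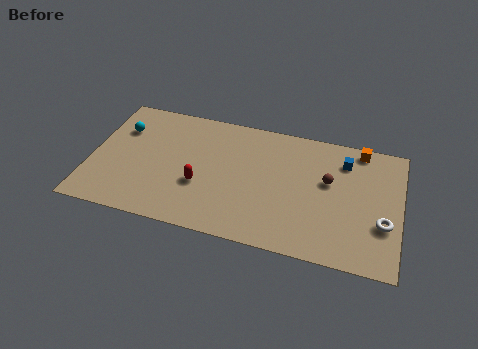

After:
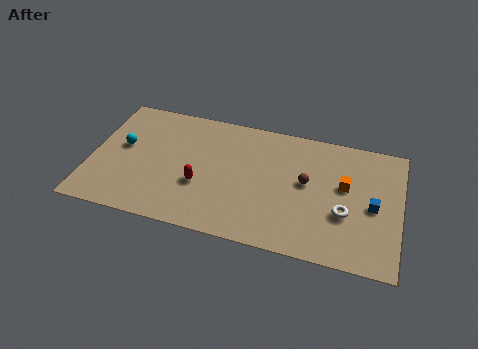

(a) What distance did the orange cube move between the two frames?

3.0

The orange cube moved from about (14.8, 8.3) to (14.1, 5.4), a distance of √(0.7² + 2.9²) ≈ 3.0.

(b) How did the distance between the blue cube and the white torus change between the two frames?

-2.9

The distance was about 4.6 in the first image and 1.7 in the second, so they moved 2.9 units closer together.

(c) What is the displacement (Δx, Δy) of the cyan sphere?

(0.2, -1.3)

From the two frames, the cyan sphere sits at roughly (1.5, 6.5) before and (1.7, 5.2) after.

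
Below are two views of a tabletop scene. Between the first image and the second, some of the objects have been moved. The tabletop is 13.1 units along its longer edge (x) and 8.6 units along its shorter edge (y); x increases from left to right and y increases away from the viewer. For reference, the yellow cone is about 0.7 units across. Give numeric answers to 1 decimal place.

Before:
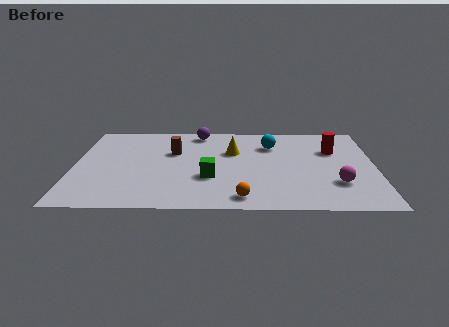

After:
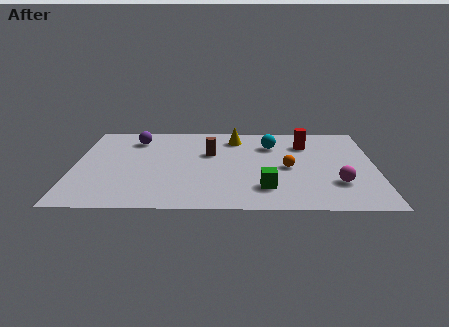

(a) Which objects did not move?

the cyan sphere and the magenta sphere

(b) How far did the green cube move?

2.6

The green cube moved from about (5.9, 3.0) to (8.3, 2.0), a distance of √(2.4² + 1.0²) ≈ 2.6.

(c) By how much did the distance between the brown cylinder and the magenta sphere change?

-1.5

The distance was about 7.7 in the first image and 6.2 in the second, so they moved 1.5 units closer together.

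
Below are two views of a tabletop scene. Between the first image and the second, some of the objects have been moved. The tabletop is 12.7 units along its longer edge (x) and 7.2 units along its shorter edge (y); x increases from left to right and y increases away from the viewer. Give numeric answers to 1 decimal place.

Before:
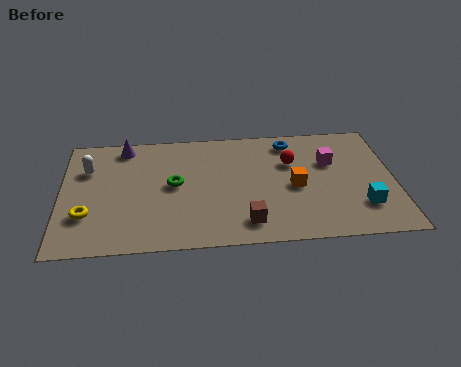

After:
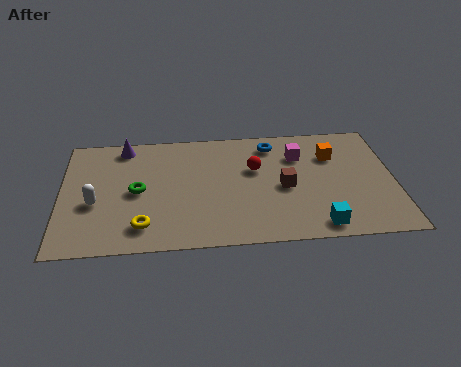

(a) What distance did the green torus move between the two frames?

1.4

The green torus moved from about (4.3, 3.8) to (2.9, 3.5), a distance of √(1.4² + 0.3²) ≈ 1.4.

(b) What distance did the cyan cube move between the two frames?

2.0

The cyan cube moved from about (11.4, 1.9) to (9.7, 0.9), a distance of √(1.7² + 1.0²) ≈ 2.0.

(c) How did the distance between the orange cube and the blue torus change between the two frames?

-0.3

Before: roughly 2.8 units apart; after: 2.5. That's 0.3 units closer together.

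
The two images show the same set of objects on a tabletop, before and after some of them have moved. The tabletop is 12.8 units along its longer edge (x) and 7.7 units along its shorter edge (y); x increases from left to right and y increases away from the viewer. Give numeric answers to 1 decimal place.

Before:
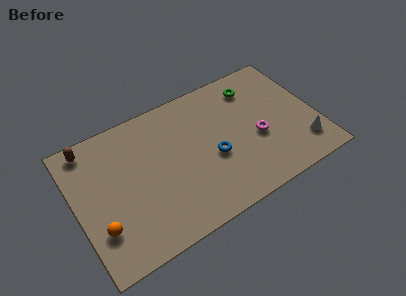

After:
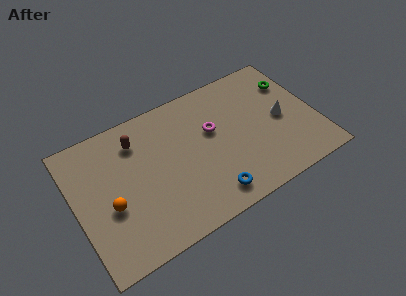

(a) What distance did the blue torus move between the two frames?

2.1

The blue torus moved from about (7.2, 3.2) to (6.7, 1.2), a distance of √(0.5² + 2.0²) ≈ 2.1.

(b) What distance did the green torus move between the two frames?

2.1

The green torus moved from about (9.9, 6.2) to (11.9, 5.6), a distance of √(2.0² + 0.6²) ≈ 2.1.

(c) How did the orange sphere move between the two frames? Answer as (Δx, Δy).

(0.7, 0.9)

From the two frames, the orange sphere sits at roughly (1.0, 2.2) before and (1.7, 3.1) after.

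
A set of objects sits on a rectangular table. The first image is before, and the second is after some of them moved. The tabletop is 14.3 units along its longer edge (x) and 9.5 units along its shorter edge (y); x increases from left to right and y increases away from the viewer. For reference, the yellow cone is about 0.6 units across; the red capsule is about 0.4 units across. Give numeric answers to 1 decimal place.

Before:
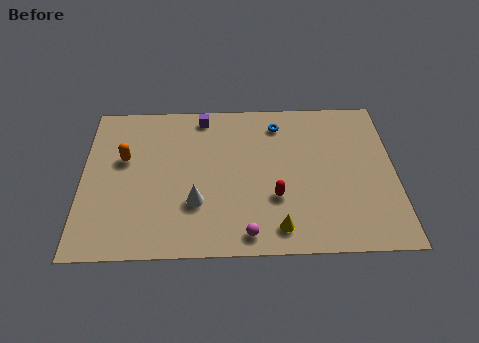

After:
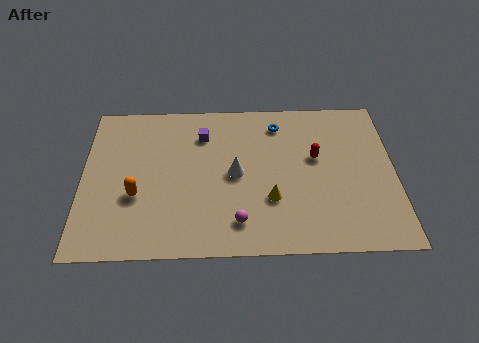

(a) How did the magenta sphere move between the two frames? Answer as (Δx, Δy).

(-0.4, 0.7)

The magenta sphere was at about (7.5, 1.1) and moved to about (7.1, 1.8).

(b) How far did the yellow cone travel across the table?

1.7

From (8.9, 1.4) to (8.6, 3.1), the yellow cone covered √(0.3² + 1.7²) ≈ 1.7 units.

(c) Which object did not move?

the blue torus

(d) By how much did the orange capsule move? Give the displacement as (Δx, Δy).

(0.6, -2.3)

From the two frames, the orange capsule sits at roughly (1.9, 5.8) before and (2.5, 3.5) after.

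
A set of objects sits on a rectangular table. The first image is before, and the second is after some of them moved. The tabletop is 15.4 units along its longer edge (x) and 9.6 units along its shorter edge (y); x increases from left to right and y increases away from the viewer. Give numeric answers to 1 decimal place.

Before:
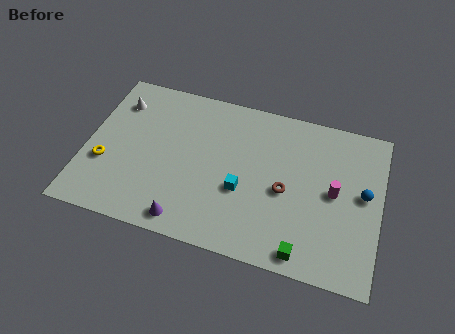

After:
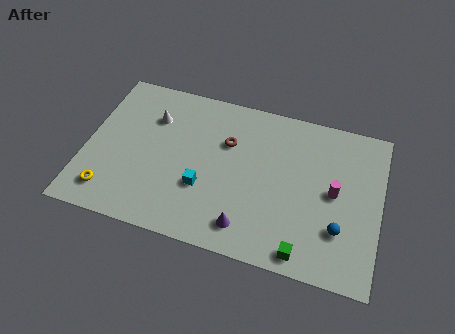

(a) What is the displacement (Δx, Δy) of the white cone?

(1.9, -0.5)

The white cone started near (1.4, 7.4) and ended near (3.3, 6.9).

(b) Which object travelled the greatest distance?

the brown torus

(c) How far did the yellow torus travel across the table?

1.7

From (1.1, 3.4) to (1.5, 1.7), the yellow torus covered √(0.4² + 1.7²) ≈ 1.7 units.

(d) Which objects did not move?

the green cube and the magenta cylinder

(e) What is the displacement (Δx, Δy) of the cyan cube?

(-2.0, -0.4)

The cyan cube was at about (8.3, 3.7) and moved to about (6.3, 3.3).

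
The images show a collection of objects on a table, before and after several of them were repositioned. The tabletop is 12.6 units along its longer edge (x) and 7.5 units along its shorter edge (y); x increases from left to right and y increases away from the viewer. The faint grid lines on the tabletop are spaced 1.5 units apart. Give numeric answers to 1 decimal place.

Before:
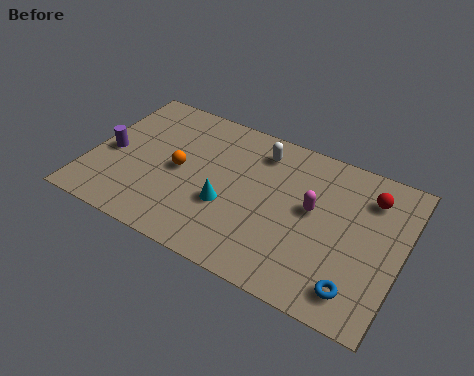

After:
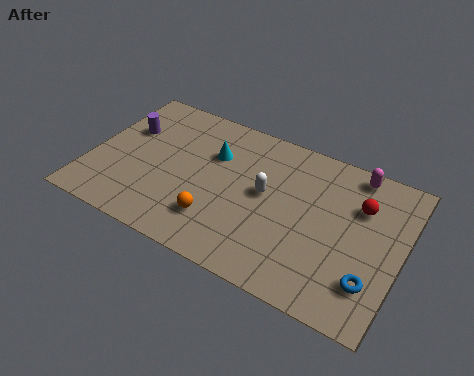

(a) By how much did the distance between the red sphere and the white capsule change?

-0.6

The distance was about 4.5 in the first image and 3.9 in the second, so they moved 0.6 units closer together.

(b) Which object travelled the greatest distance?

the magenta capsule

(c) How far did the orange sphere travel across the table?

2.5

The orange sphere was near (3.6, 3.7) before and (5.4, 1.9) after, so it travelled √(1.8² + 1.8²) ≈ 2.5 units.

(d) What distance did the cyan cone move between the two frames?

2.5

The cyan cone moved from about (5.7, 2.8) to (4.8, 5.1), a distance of √(0.9² + 2.3²) ≈ 2.5.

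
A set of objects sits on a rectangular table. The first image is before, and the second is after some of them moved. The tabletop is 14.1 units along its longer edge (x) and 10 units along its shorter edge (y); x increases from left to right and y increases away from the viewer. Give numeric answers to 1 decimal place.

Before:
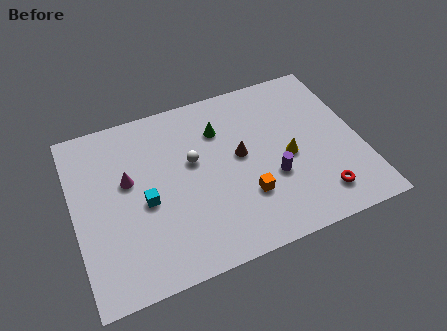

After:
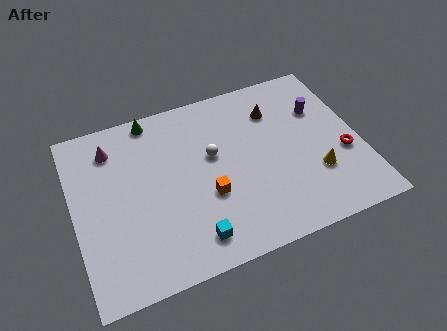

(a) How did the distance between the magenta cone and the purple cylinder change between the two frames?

+3.1

Before: roughly 7.3 units apart; after: 10.4. That's 3.1 units further apart.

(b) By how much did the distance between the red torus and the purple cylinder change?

+0.3

Before: roughly 2.8 units apart; after: 3.1. That's 0.3 units further apart.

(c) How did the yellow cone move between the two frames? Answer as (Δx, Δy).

(1.2, -1.4)

From the two frames, the yellow cone sits at roughly (10.5, 4.5) before and (11.7, 3.1) after.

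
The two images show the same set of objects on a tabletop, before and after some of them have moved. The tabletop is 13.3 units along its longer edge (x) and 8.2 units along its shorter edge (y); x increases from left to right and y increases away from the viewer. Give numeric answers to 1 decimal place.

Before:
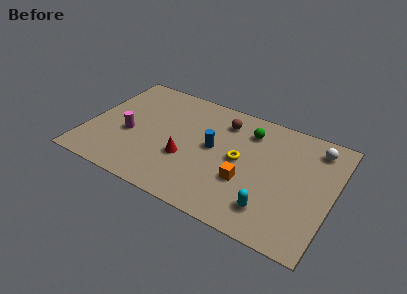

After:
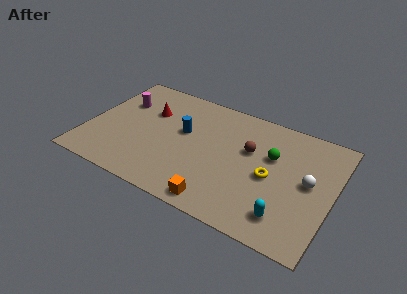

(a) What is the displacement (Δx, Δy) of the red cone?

(-2.4, 2.5)

From the two frames, the red cone sits at roughly (5.5, 3.0) before and (3.1, 5.5) after.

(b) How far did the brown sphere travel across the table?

2.1

The brown sphere moved from about (7.1, 6.5) to (8.7, 5.1), a distance of √(1.6² + 1.4²) ≈ 2.1.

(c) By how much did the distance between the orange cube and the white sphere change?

+0.5

Before: roughly 5.1 units apart; after: 5.6. That's 0.5 units further apart.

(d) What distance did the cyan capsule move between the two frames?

0.8

The cyan capsule moved from about (10.3, 1.7) to (11.1, 1.6), a distance of √(0.8² + 0.1²) ≈ 0.8.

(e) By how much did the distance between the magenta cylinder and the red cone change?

-1.6

They were about 3.2 units apart before and 1.6 after — 1.6 units closer together.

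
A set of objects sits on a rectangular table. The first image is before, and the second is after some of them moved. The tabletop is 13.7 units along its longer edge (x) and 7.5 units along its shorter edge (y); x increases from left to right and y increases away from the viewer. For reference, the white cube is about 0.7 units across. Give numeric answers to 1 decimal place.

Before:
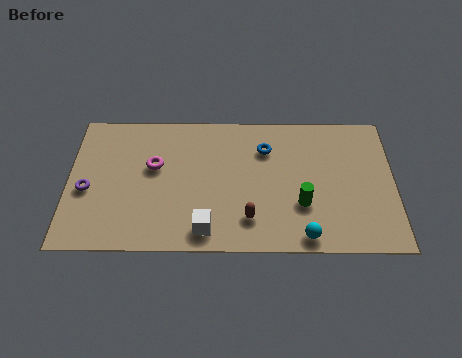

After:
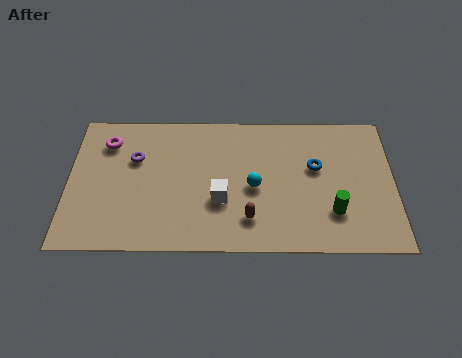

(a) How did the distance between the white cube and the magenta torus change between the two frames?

+1.7

They were about 4.0 units apart before and 5.7 after — 1.7 units further apart.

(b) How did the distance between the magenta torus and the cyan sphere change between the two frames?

-0.7

They were about 7.3 units apart before and 6.6 after — 0.7 units closer together.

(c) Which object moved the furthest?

the cyan sphere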